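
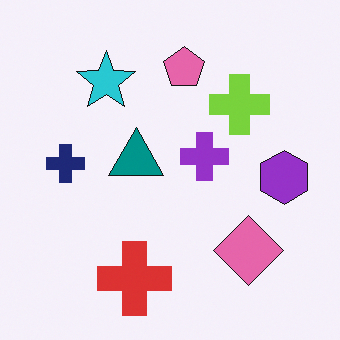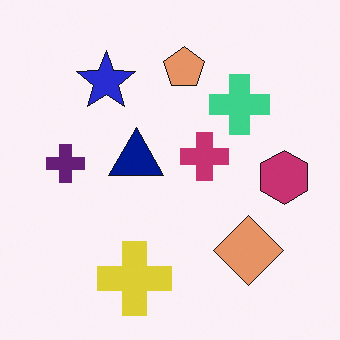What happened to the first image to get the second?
This is the original image hue-shifted slightly.

Every shape's color has rotated by the same amount around the hue wheel — a uniform hue shift.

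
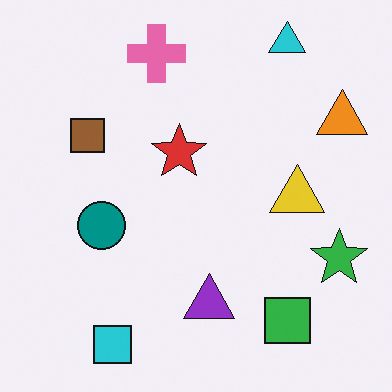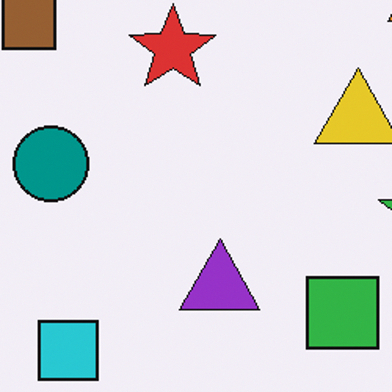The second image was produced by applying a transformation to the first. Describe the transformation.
The second image is the first cropped to a modestly smaller region and rescaled.

The visible shapes are larger and the field of view is narrower; shapes near the original edges may be partly or wholly outside the frame — a crop-and-rescale.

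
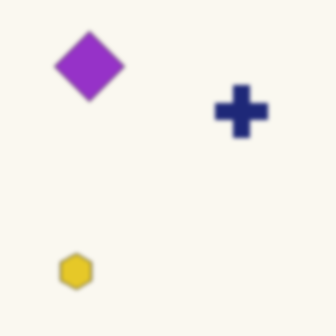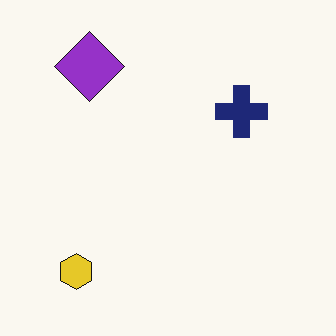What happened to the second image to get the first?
The first image is the second lightly blurred.

Shape edges and outlines are uniformly softened across the whole image.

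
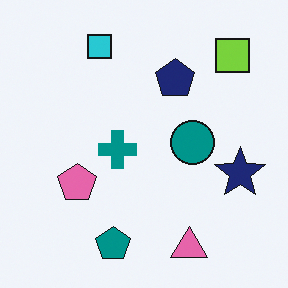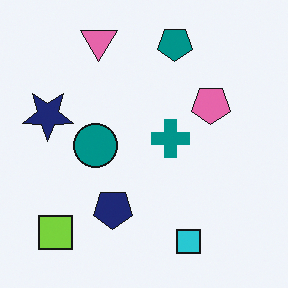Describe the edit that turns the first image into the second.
The transformation is: rotated 180°.

The lime square sits in the top-right of the first image and the bottom-left of the second — consistent with a whole-image 180° rotation.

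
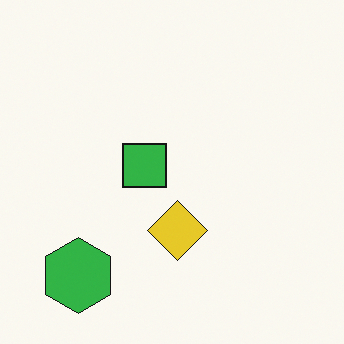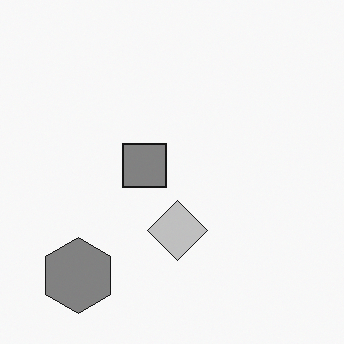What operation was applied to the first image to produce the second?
Converted to grayscale.

All color is removed — every shape is now a shade of grey.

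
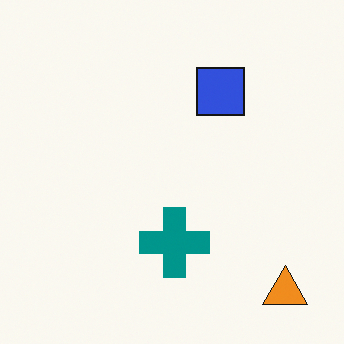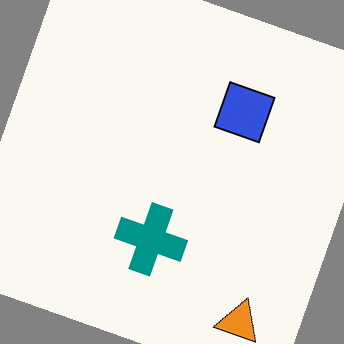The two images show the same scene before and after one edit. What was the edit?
Rotated clockwise by a clearly visible amount.

Every shape is tilted by the same angle and the image corners show triangular fill wedges — a whole-image rotation by a non-right angle.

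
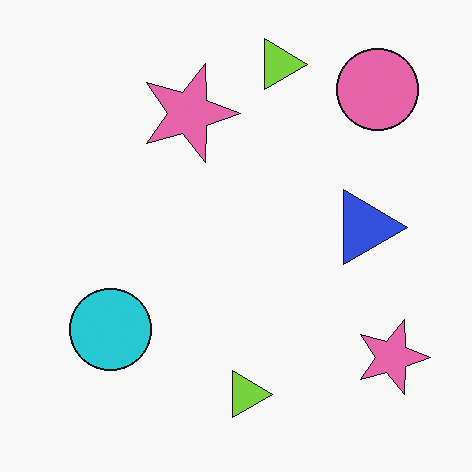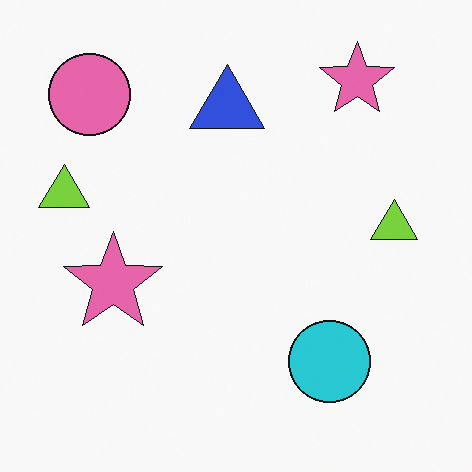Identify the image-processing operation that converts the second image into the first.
Rotated 90° clockwise.

The pink circle sits in the top-left of the second image and the top-right of the first — consistent with a whole-image 90° clockwise rotation.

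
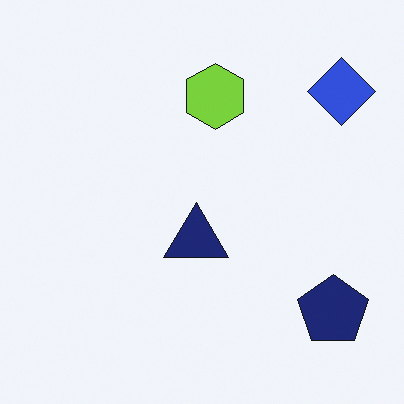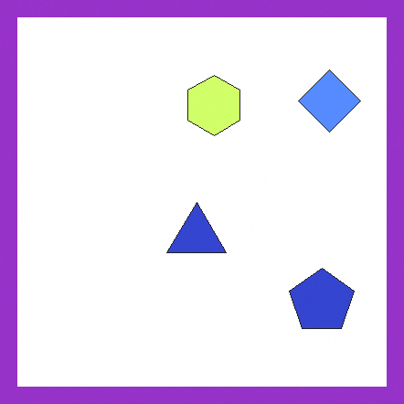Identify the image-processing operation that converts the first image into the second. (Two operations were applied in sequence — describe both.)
The second image is the first noticeably brightened, then framed with a purple border.

Every pixel — background and shapes alike — is uniformly brightened. A solid purple frame runs around the edge of the second image, with the content slightly shrunk inside it.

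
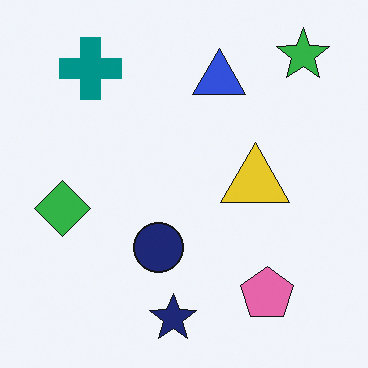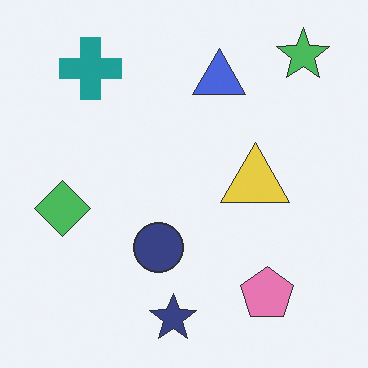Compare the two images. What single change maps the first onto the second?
Given slightly reduced contrast.

Tones are pushed toward mid-grey across the whole image — a global contrast change.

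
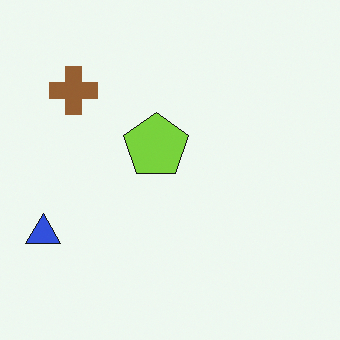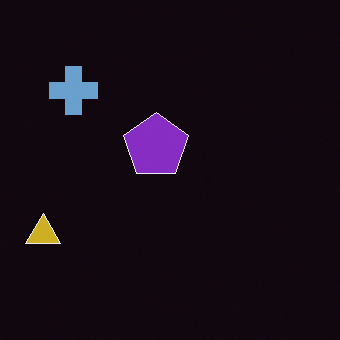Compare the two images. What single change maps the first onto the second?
Color-inverted (negative).

The light background has become dark and every shape's color is its complement — a photographic negative.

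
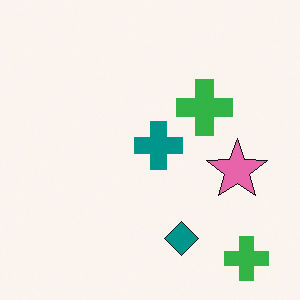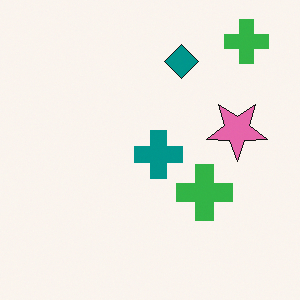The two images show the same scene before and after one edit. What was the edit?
The image was flipped vertically (top ↔ bottom).

The teal diamond is in the bottom of the first image and the top of the second — shapes on opposite sides of the horizontal midline have swapped in a mirror flip.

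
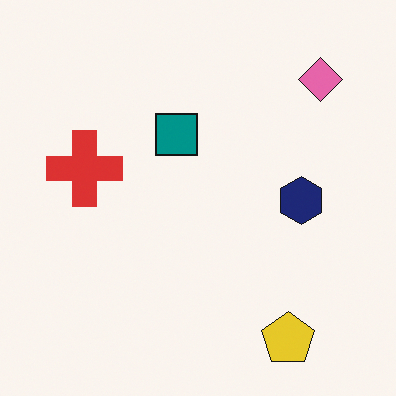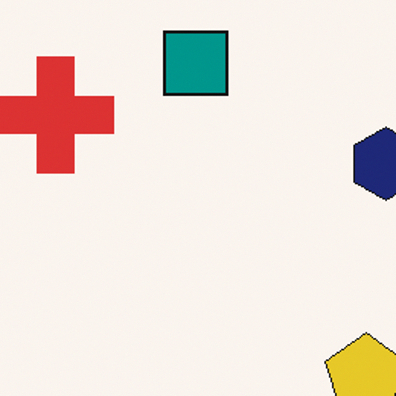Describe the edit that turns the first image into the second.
Cropped slightly and scaled back up.

The visible shapes are larger and the field of view is narrower; shapes near the original edges may be partly or wholly outside the frame — a crop-and-rescale.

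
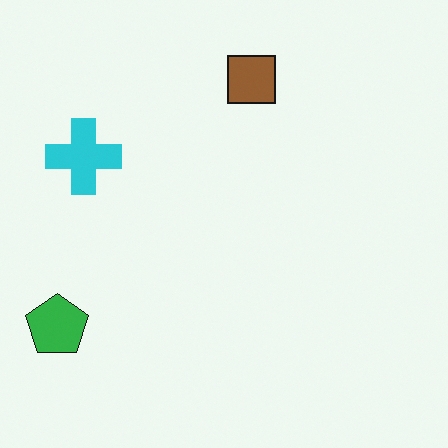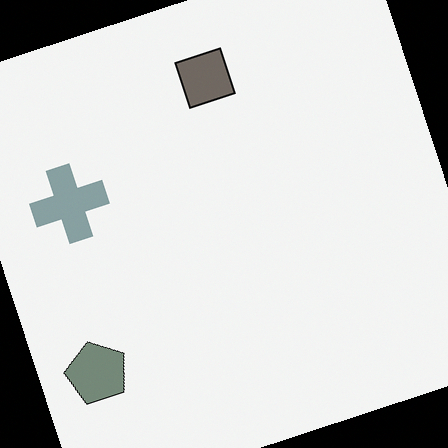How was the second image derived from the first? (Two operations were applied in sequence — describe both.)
Rotated counter-clockwise by a clearly visible amount, then made much more muted (saturation change).

Every shape is tilted by the same angle and the image corners show triangular fill wedges — a whole-image rotation by a non-right angle. All colors are more muted and greyish — a global saturation change.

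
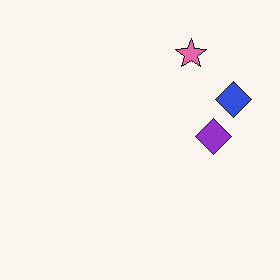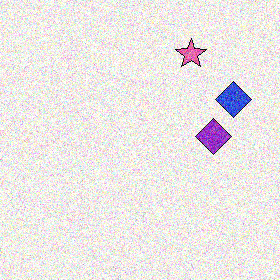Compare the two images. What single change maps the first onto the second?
The second image is the first degraded with a thick layer of grain.

Random speckle covers the whole image, including the flat background.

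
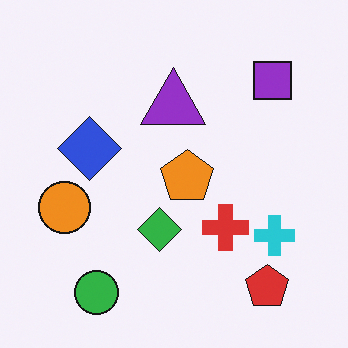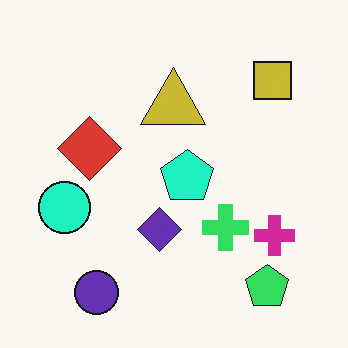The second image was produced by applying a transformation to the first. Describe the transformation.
Hue-shifted through roughly a third of the color wheel.

Every shape's color has rotated by the same amount around the hue wheel — a uniform hue shift.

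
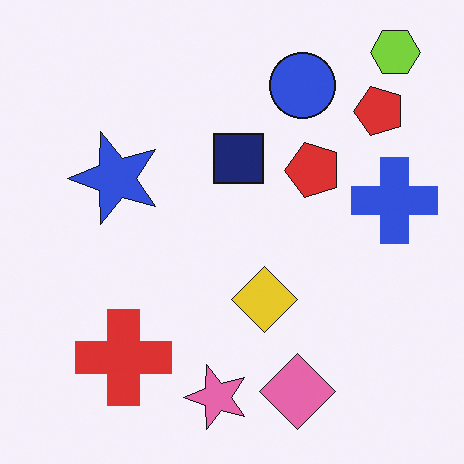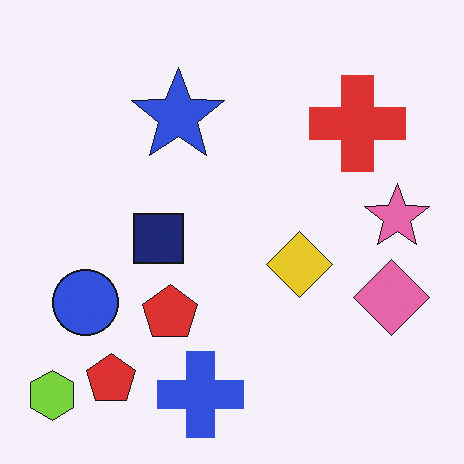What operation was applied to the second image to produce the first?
The image was transposed (reflected across the top-left ↔ bottom-right diagonal).

Shapes have swapped their row and column positions — what was in the top-right is now in the bottom-left — a diagonal reflection.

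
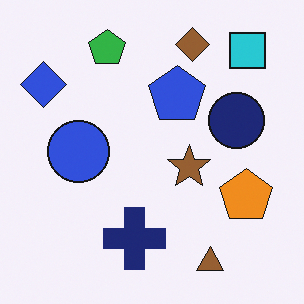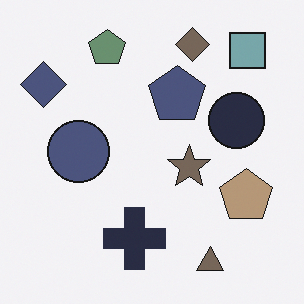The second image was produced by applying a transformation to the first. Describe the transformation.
The transformation is: heavily desaturated.

All colors are more muted and greyish — a global saturation change.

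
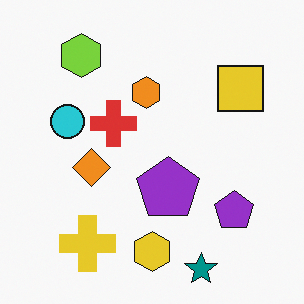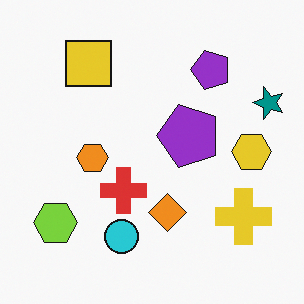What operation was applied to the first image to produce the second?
The image was rotated 90° counter-clockwise.

The teal star sits in the bottom of the first image and the right of the second — consistent with a whole-image 90° counter-clockwise rotation.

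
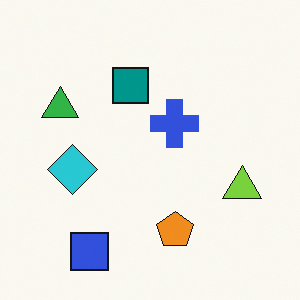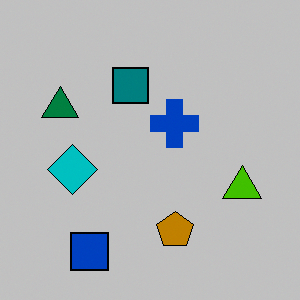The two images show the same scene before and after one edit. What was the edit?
The second image is the first aggressively posterized.

Each flat color has snapped to a coarser quantized level — most visibly, the near-white background has dropped to a flat grey.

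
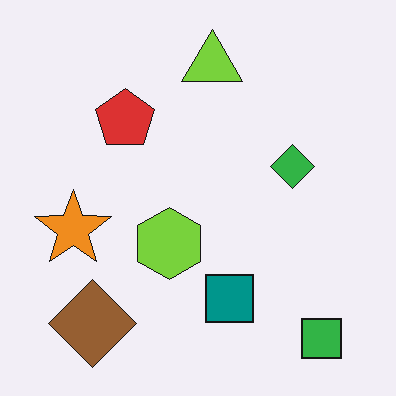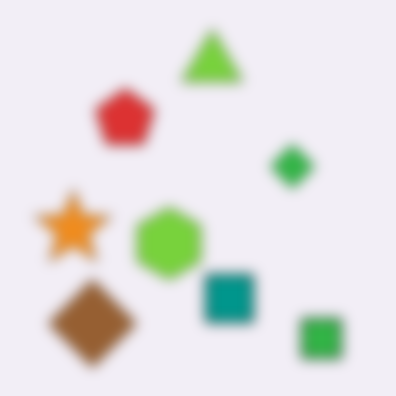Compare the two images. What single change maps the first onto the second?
It was heavily blurred.

Shape edges and outlines are uniformly softened across the whole image.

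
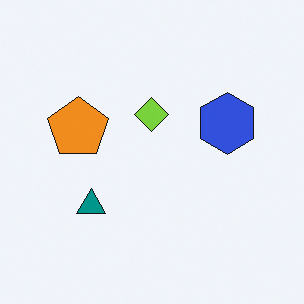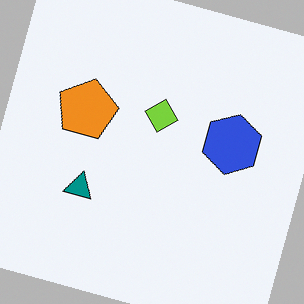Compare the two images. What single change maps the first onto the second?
The second image is the first rotated clockwise by a moderate amount.

Every shape is tilted by the same angle and the image corners show triangular fill wedges — a whole-image rotation by a non-right angle.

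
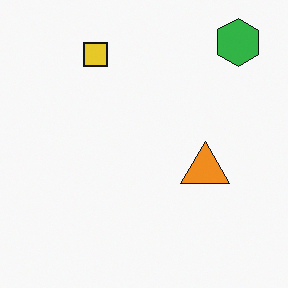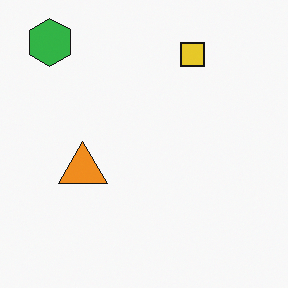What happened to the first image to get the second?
The image was flipped horizontally (left ↔ right).

The green hexagon is in the top-right of the first image and the top-left of the second — shapes on opposite sides of the vertical midline have swapped in a mirror flip.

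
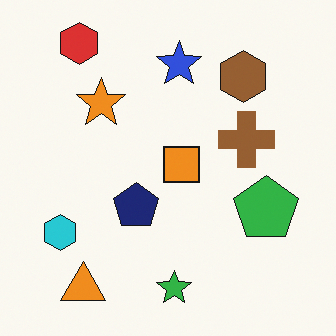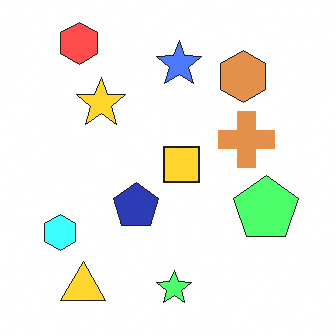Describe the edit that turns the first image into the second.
The transformation is: substantially brightened.

Every pixel — background and shapes alike — is uniformly brightened.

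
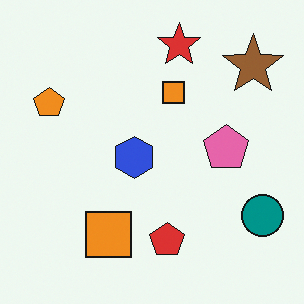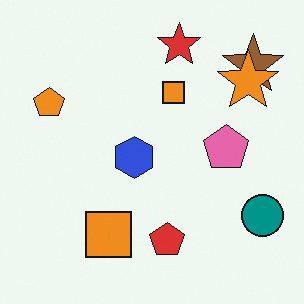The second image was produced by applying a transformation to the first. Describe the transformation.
This is the original image overlaid with an additional orange star.

An orange star appears in the second image that is absent from the first.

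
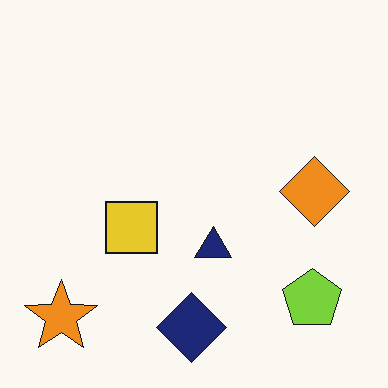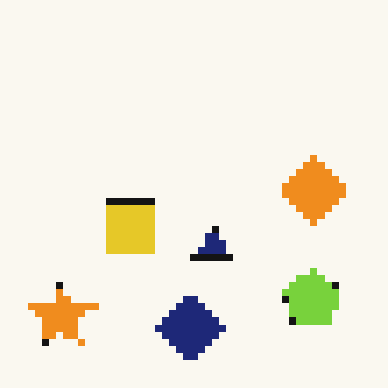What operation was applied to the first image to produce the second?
The transformation is: moderately pixelated.

Shapes are reduced to large square blocks; fine edges and outlines are lost — a downscale-then-upscale (mosaic) effect.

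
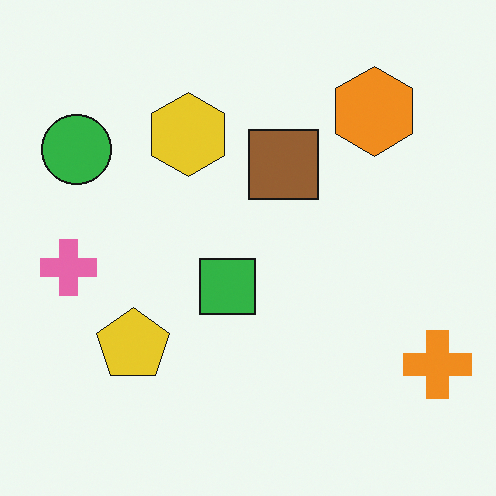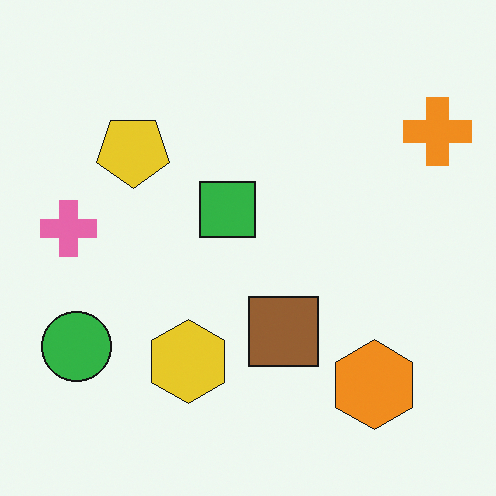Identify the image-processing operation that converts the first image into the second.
It was flipped vertically (top ↔ bottom).

The orange hexagon is in the top-right of the first image and the bottom-right of the second — shapes on opposite sides of the horizontal midline have swapped in a mirror flip.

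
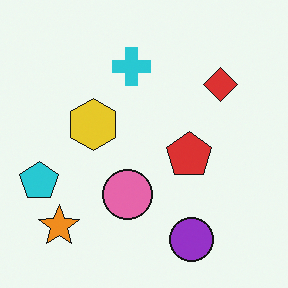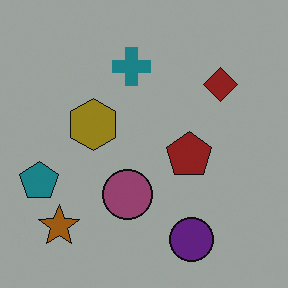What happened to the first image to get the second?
The transformation is: noticeably darkened.

Every pixel — background and shapes alike — is uniformly darkened.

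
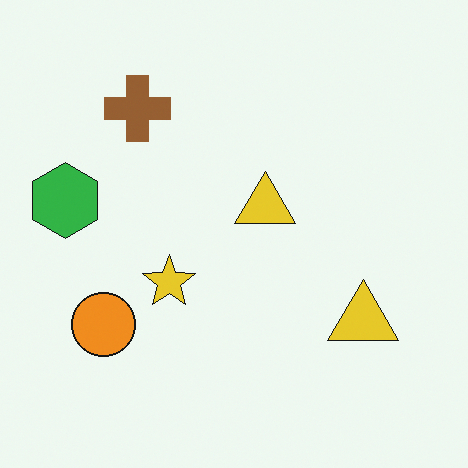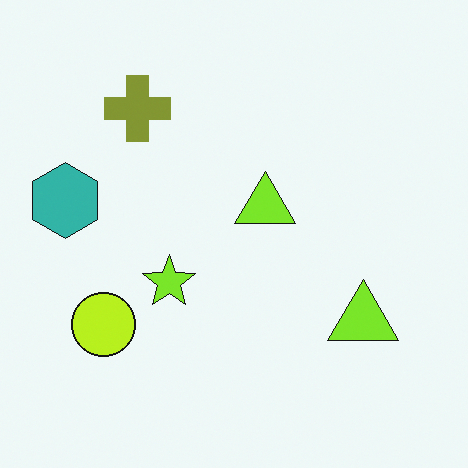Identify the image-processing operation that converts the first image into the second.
The transformation is: hue-shifted by a small amount.

Every shape's color has rotated by the same amount around the hue wheel — a uniform hue shift.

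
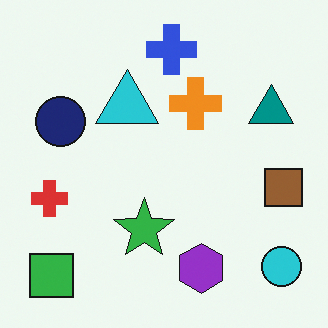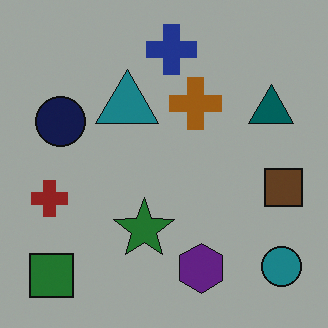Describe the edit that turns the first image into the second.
Substantially darkened.

Every pixel — background and shapes alike — is uniformly darkened.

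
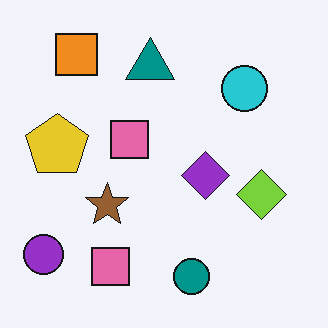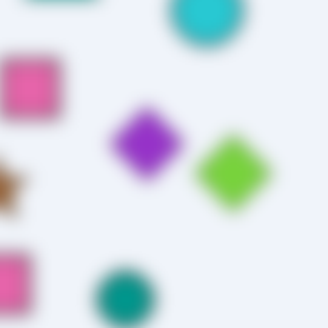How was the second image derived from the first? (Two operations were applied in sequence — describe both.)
Heavily blurred, then cropped slightly and scaled back up.

Shape edges and outlines are uniformly softened across the whole image. The visible shapes are larger and the field of view is narrower; shapes near the original edges may be partly or wholly outside the frame — a crop-and-rescale.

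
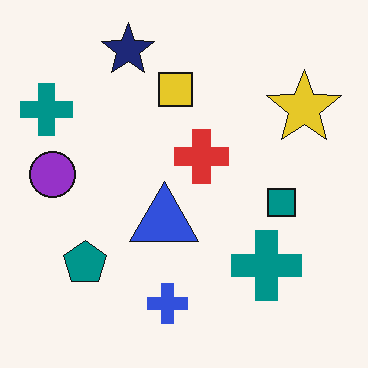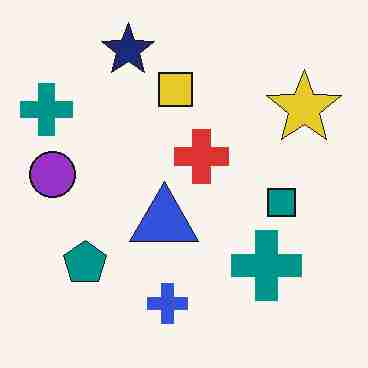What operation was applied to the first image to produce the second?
It was degraded with heavy JPEG compression.

Blocky 8×8 compression artifacts appear around shape edges and the flat background shows ringing — characteristic JPEG degradation.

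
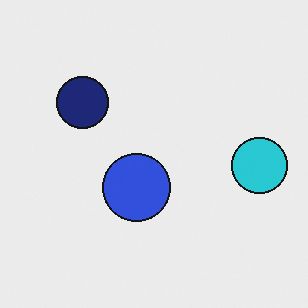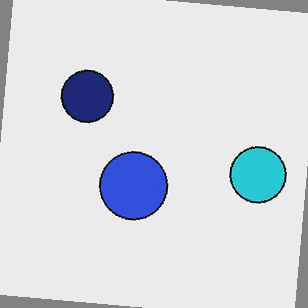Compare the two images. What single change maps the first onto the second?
Rotated clockwise by a small amount.

Every shape is tilted by the same angle and the image corners show triangular fill wedges — a whole-image rotation by a non-right angle.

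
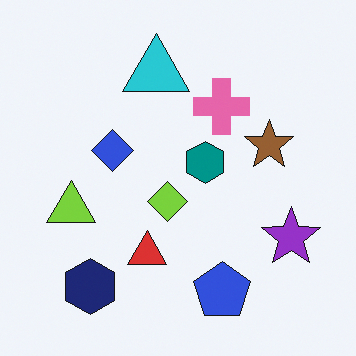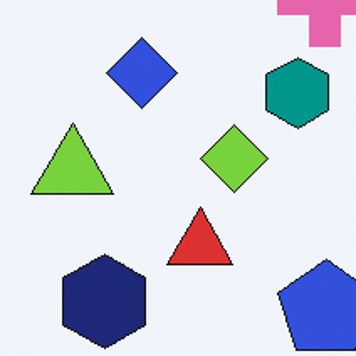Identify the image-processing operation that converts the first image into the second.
The second image is the first cropped tightly and scaled back up.

The visible shapes are larger and the field of view is narrower; shapes near the original edges may be partly or wholly outside the frame — a crop-and-rescale.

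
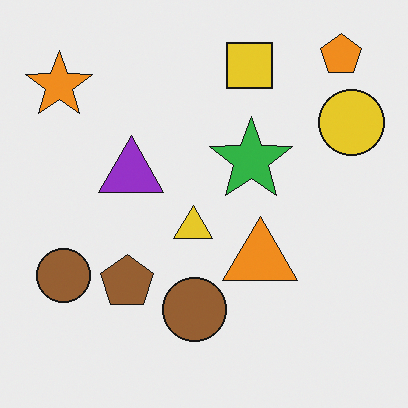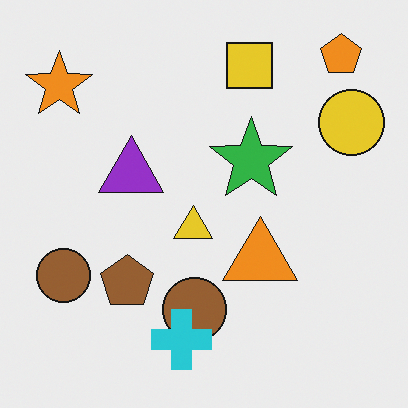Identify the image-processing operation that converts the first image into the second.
The image was overlaid with an additional cyan cross.

A cyan cross appears in the second image that is absent from the first.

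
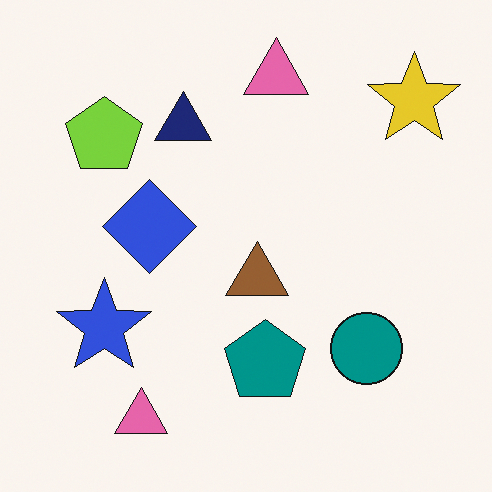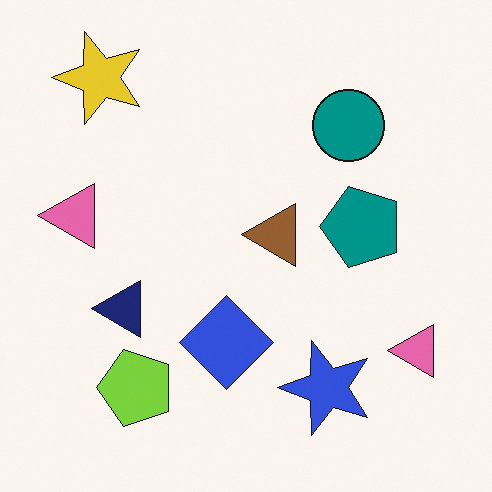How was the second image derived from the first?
It was rotated 90° counter-clockwise.

The yellow star sits in the top-right of the first image and the top-left of the second — consistent with a whole-image 90° counter-clockwise rotation.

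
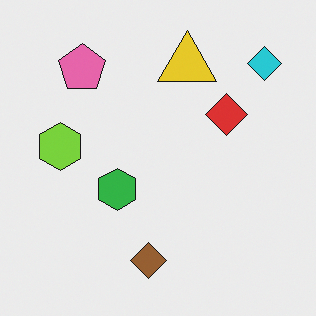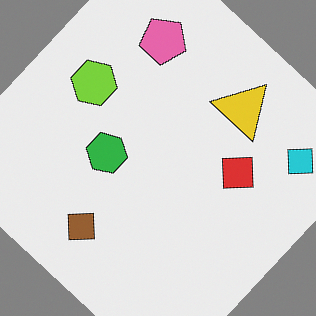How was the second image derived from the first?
This is the original image rotated clockwise by a large amount — several tens of degrees.

Every shape is tilted by the same angle and the image corners show triangular fill wedges — a whole-image rotation by a non-right angle.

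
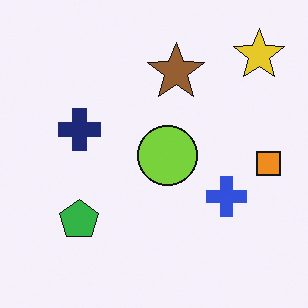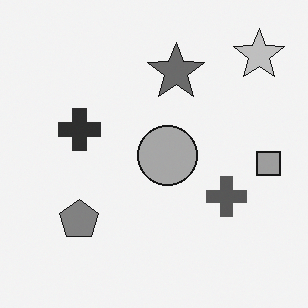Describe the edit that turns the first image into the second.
The second image is the first converted to grayscale.

All color is removed — every shape is now a shade of grey.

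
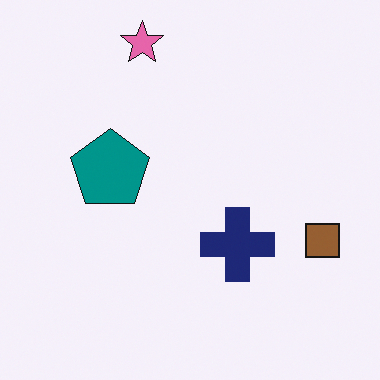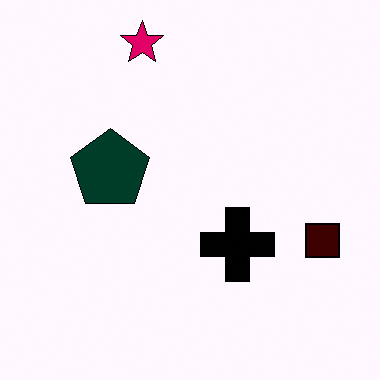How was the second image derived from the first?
The image was given much higher contrast.

Tones are pushed away from mid-grey across the whole image — a global contrast change.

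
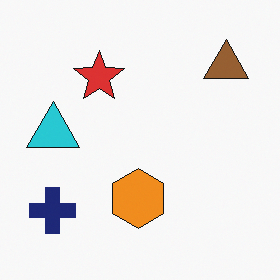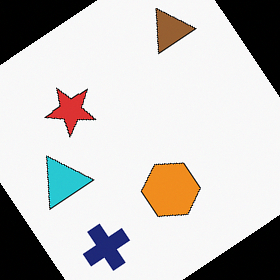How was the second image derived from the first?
Rotated counter-clockwise by a large amount — several tens of degrees.

Every shape is tilted by the same angle and the image corners show triangular fill wedges — a whole-image rotation by a non-right angle.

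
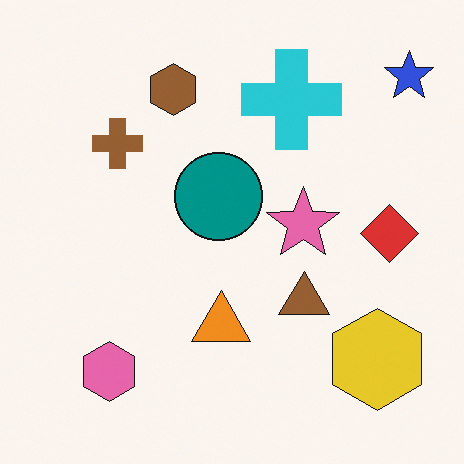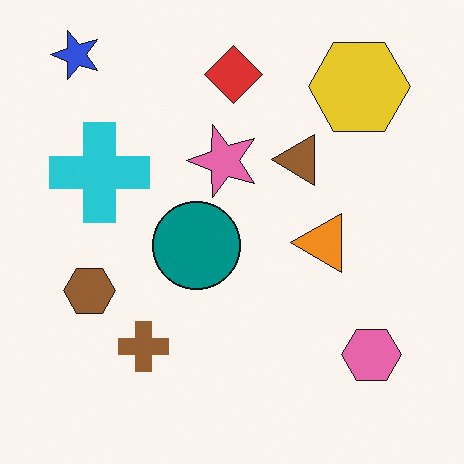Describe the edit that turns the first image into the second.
The image was rotated 90° counter-clockwise.

The blue star sits in the top-right of the first image and the top-left of the second — consistent with a whole-image 90° counter-clockwise rotation.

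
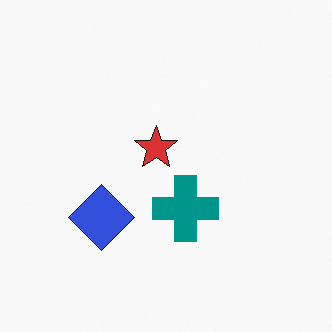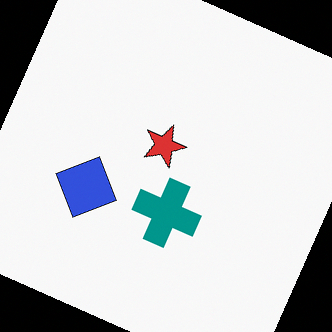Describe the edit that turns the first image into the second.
The image was rotated clockwise by a clearly visible amount.

Every shape is tilted by the same angle and the image corners show triangular fill wedges — a whole-image rotation by a non-right angle.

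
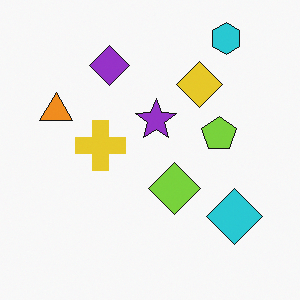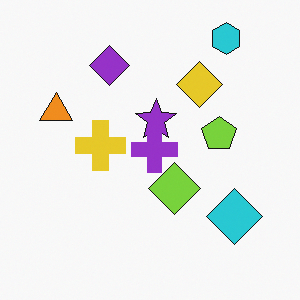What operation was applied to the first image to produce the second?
Overlaid with an additional purple cross.

A purple cross appears in the second image that is absent from the first.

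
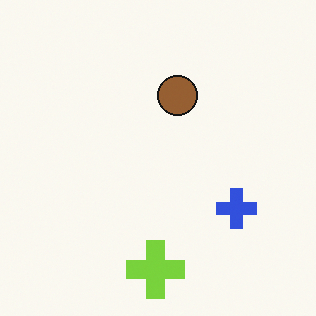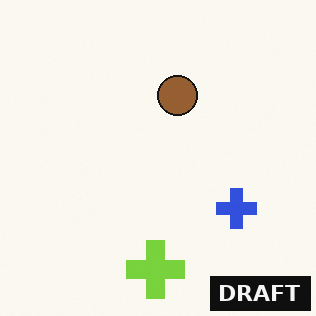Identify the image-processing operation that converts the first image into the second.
The image was watermarked with the text "DRAFT" in the lower-right corner.

A dark label reading "DRAFT" appears in the lower-right corner.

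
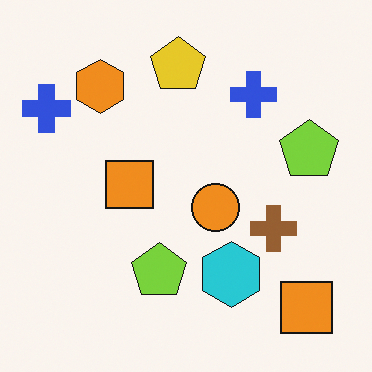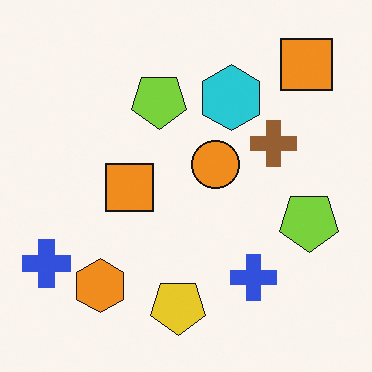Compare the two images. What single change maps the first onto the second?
The image was flipped vertically (top ↔ bottom).

The yellow pentagon is in the top of the first image and the bottom of the second — shapes on opposite sides of the horizontal midline have swapped in a mirror flip.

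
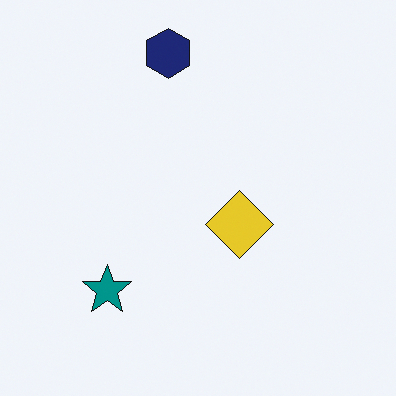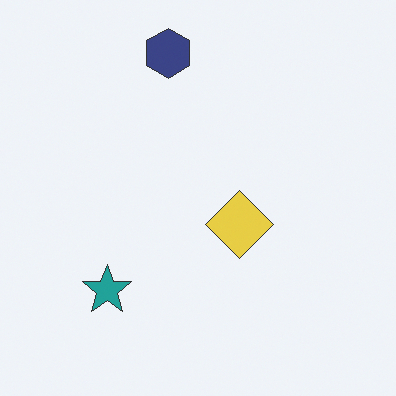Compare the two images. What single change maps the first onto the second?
It was given slightly reduced contrast.

Tones are pushed toward mid-grey across the whole image — a global contrast change.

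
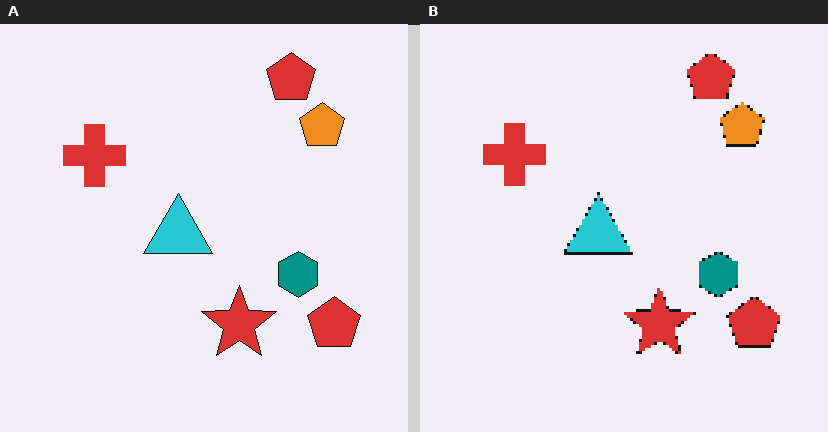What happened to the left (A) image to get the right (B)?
The transformation is: mildly pixelated.

Shapes are reduced to large square blocks; fine edges and outlines are lost — a downscale-then-upscale (mosaic) effect.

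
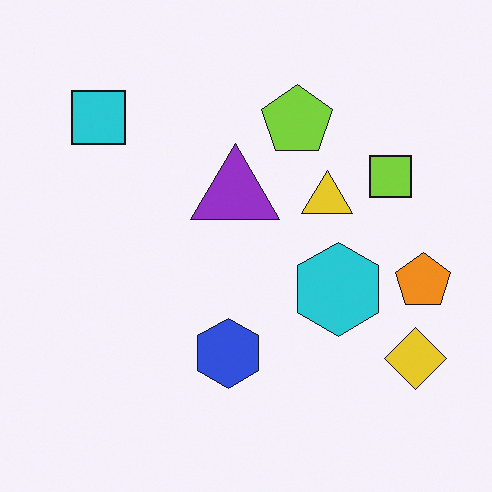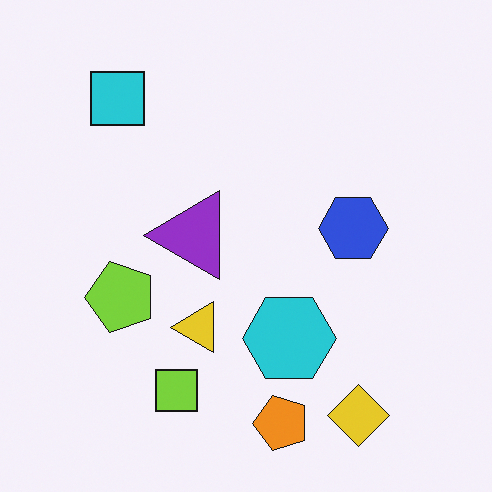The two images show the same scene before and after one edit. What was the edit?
The image was transposed (reflected across the top-left ↔ bottom-right diagonal).

Shapes have swapped their row and column positions — what was in the top-right is now in the bottom-left — a diagonal reflection.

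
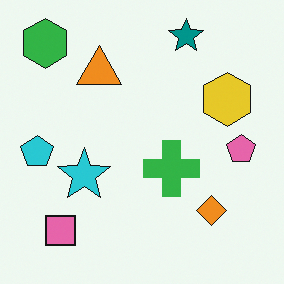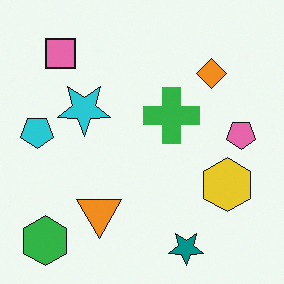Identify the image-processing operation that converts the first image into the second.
This is the original image flipped vertically (top ↔ bottom).

The teal star is in the top of the first image and the bottom of the second — shapes on opposite sides of the horizontal midline have swapped in a mirror flip.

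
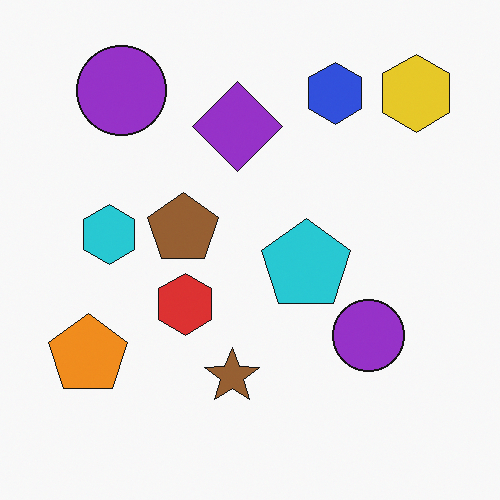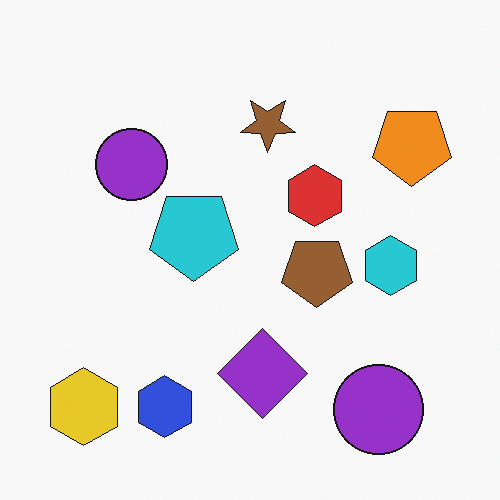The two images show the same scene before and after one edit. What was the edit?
The transformation is: rotated 180°.

The yellow hexagon sits in the top-right of the first image and the bottom-left of the second — consistent with a whole-image 180° rotation.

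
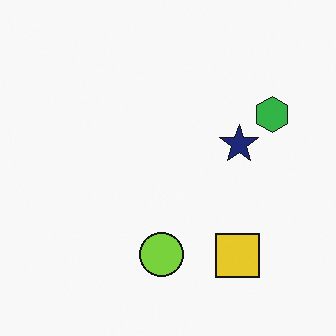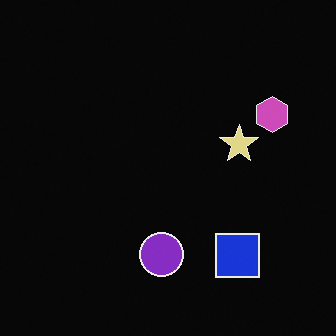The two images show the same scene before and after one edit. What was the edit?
The image was color-inverted (negative).

The light background has become dark and every shape's color is its complement — a photographic negative.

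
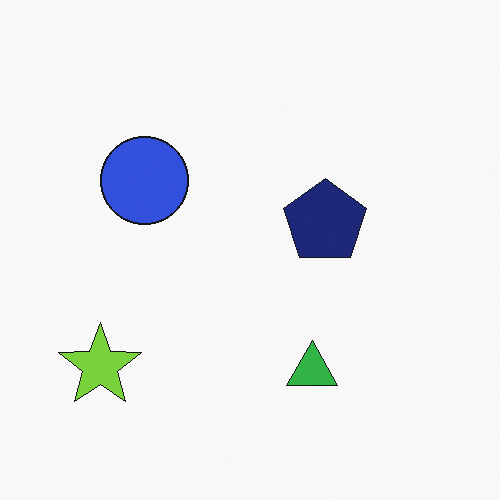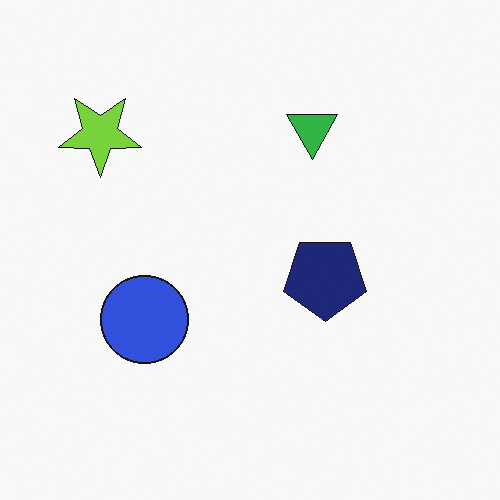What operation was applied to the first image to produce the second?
This is the original image flipped vertically (top ↔ bottom).

The green triangle is in the bottom of the first image and the top of the second — shapes on opposite sides of the horizontal midline have swapped in a mirror flip.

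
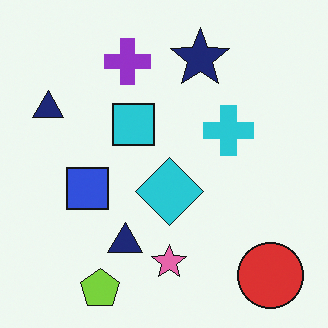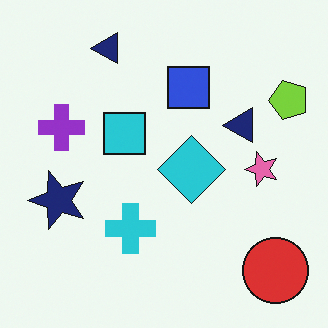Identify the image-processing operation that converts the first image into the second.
Transposed (reflected across the top-left ↔ bottom-right diagonal).

Shapes have swapped their row and column positions — what was in the top-right is now in the bottom-left — a diagonal reflection.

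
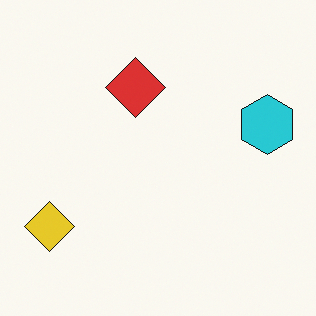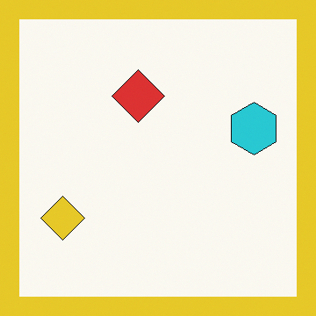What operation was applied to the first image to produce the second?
This is the original image framed with a yellow border.

A solid yellow frame runs around the edge of the second image, with the content slightly shrunk inside it.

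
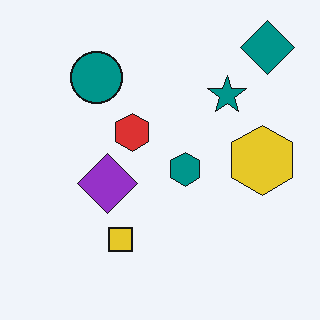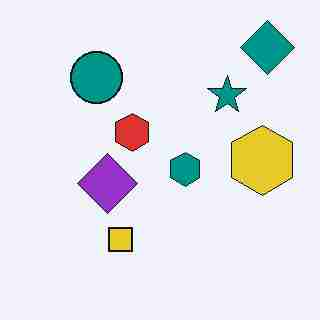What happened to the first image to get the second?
Heavily JPEG-compressed with obvious blocking artifacts.

Blocky 8×8 compression artifacts appear around shape edges and the flat background shows ringing — characteristic JPEG degradation.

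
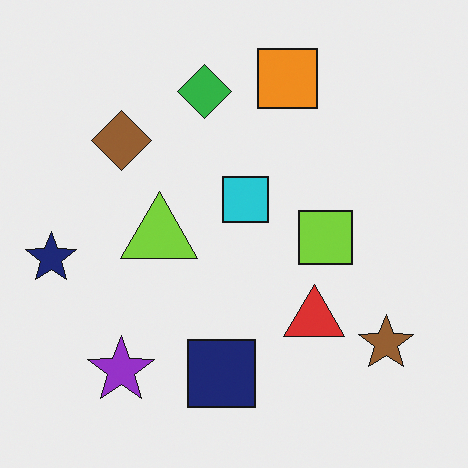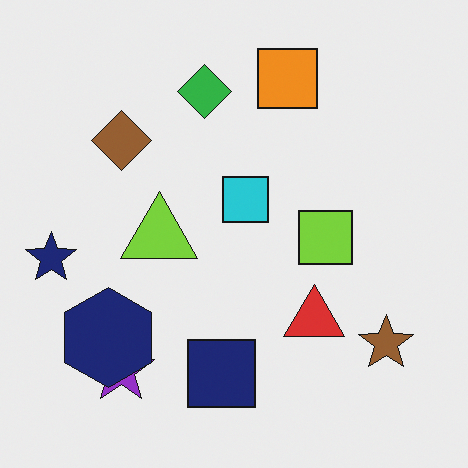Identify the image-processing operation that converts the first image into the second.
The transformation is: overlaid with an additional navy hexagon.

A navy hexagon appears in the second image that is absent from the first.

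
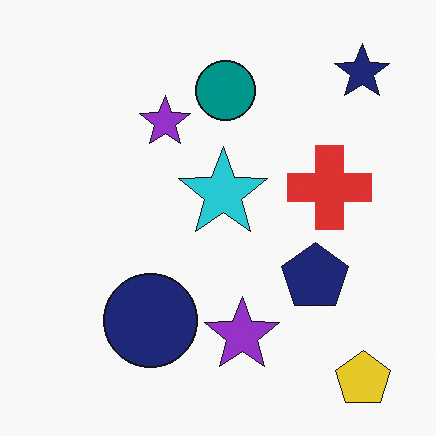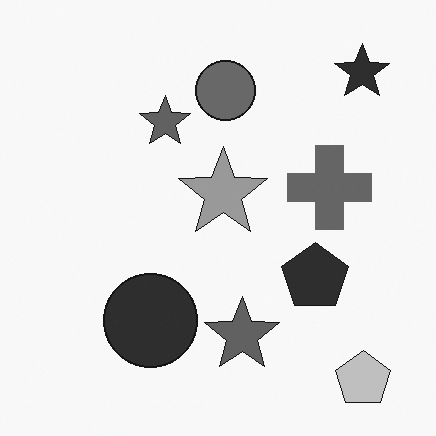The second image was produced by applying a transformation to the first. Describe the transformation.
Converted to grayscale.

All color is removed — every shape is now a shade of grey.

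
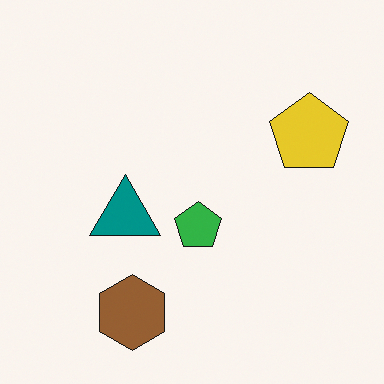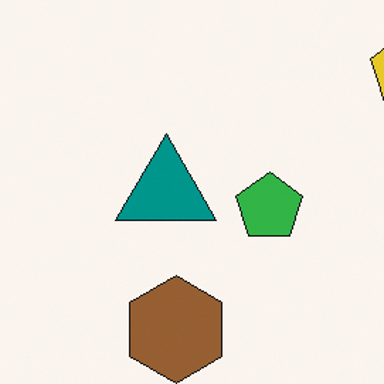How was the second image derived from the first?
This is the original image cropped slightly and scaled back up.

The visible shapes are larger and the field of view is narrower; shapes near the original edges may be partly or wholly outside the frame — a crop-and-rescale.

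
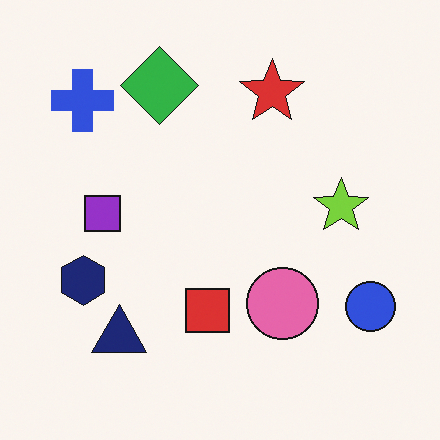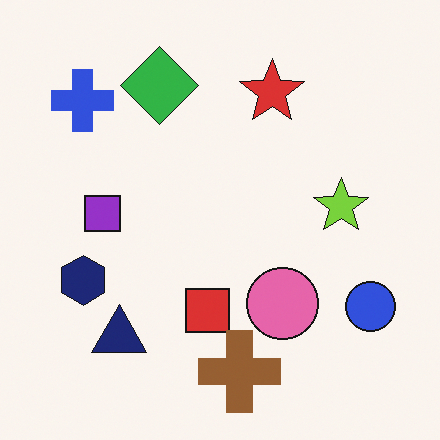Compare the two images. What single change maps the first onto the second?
The image was overlaid with an additional brown cross.

A brown cross appears in the second image that is absent from the first.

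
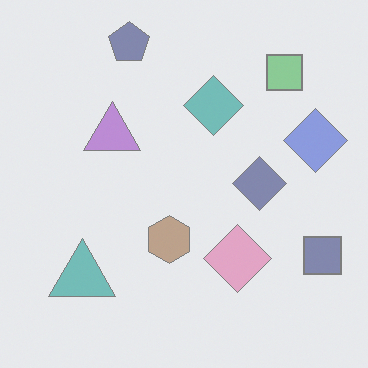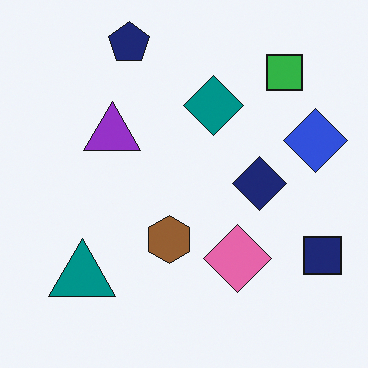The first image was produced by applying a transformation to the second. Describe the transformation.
Washed out (contrast reduced).

Tones are pushed toward mid-grey across the whole image — a global contrast change.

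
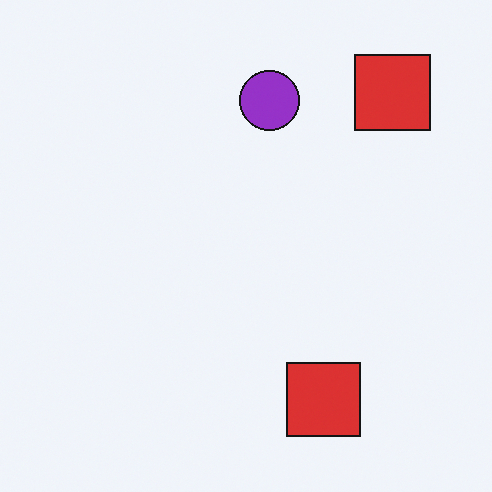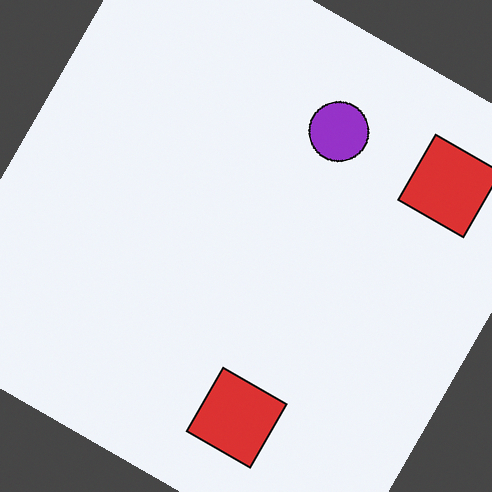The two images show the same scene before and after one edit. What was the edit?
The image was rotated clockwise by a clearly visible amount.

Every shape is tilted by the same angle and the image corners show triangular fill wedges — a whole-image rotation by a non-right angle.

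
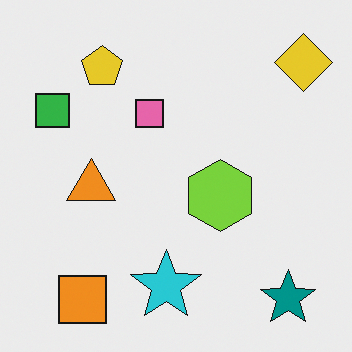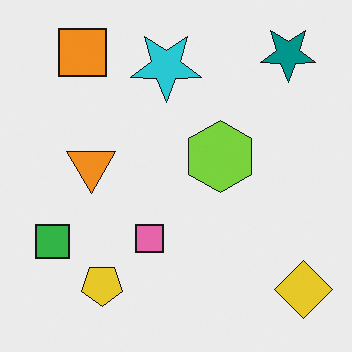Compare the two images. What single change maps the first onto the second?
The second image is the first flipped vertically (top ↔ bottom).

The orange square is in the bottom-left of the first image and the top-left of the second — shapes on opposite sides of the horizontal midline have swapped in a mirror flip.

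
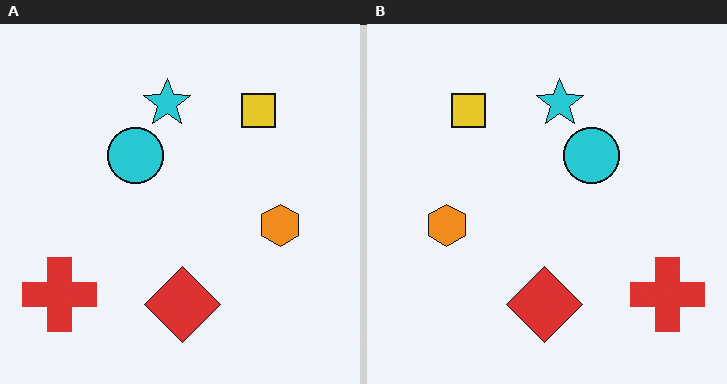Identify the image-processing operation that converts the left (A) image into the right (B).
This is the original image flipped horizontally (left ↔ right).

The red cross is in the bottom-left of the left (A) image and the bottom-right of the right (B) — shapes on opposite sides of the vertical midline have swapped in a mirror flip.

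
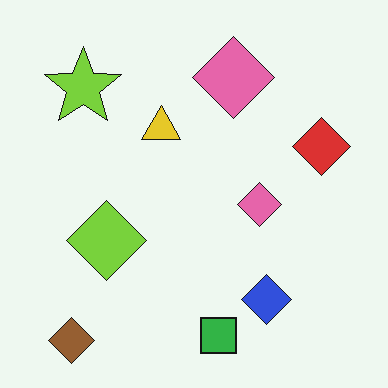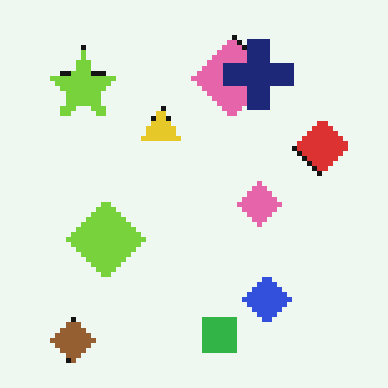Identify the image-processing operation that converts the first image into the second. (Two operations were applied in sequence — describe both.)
Mildly pixelated, then overlaid with an additional navy cross.

Shapes are reduced to large square blocks; fine edges and outlines are lost — a downscale-then-upscale (mosaic) effect. A navy cross appears in the second image that is absent from the first.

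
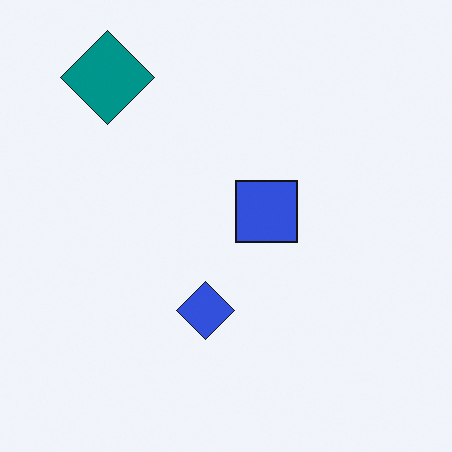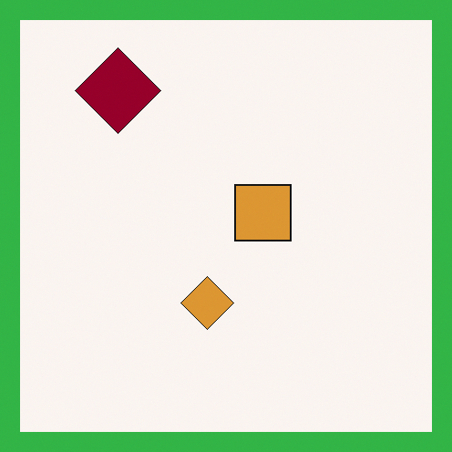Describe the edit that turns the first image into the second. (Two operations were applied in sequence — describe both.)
Hue-shifted by a large amount, then framed with a green border.

Every shape's color has rotated by the same amount around the hue wheel — a uniform hue shift. A solid green frame runs around the edge of the second image, with the content slightly shrunk inside it.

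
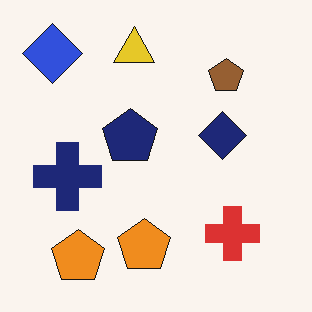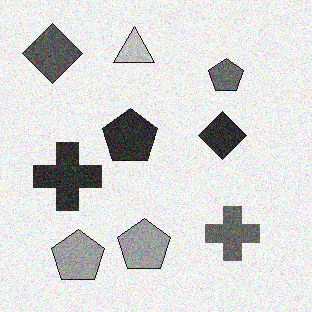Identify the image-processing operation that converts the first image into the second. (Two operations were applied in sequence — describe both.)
The second image is the first converted to grayscale, then degraded with visible gaussian noise.

All color is removed — every shape is now a shade of grey. Random speckle covers the whole image, including the flat background.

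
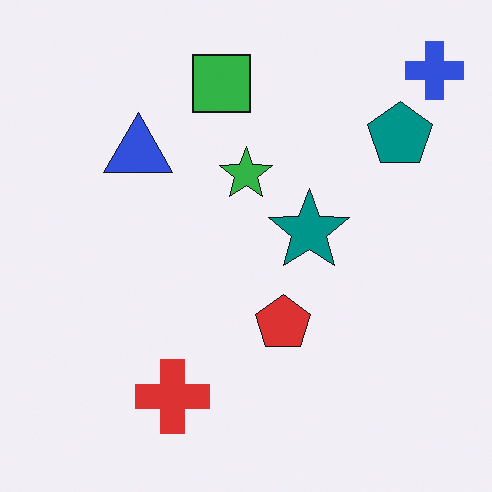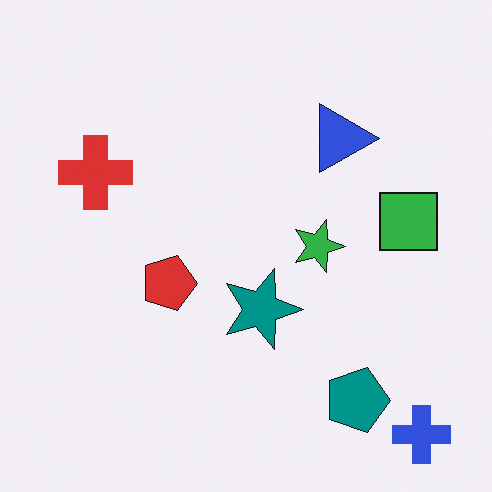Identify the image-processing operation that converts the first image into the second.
Rotated 90° clockwise.

The blue cross sits in the top-right of the first image and the bottom-right of the second — consistent with a whole-image 90° clockwise rotation.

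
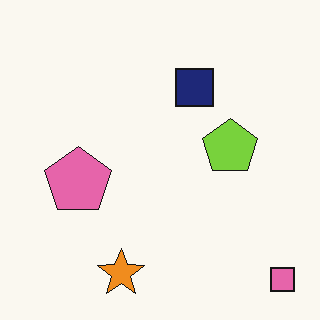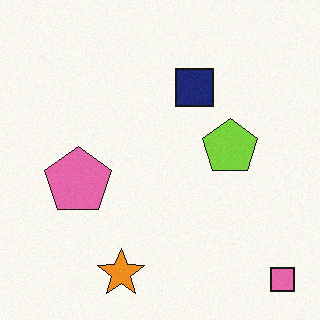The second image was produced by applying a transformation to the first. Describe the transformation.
The transformation is: degraded with a light layer of grain.

Random speckle covers the whole image, including the flat background.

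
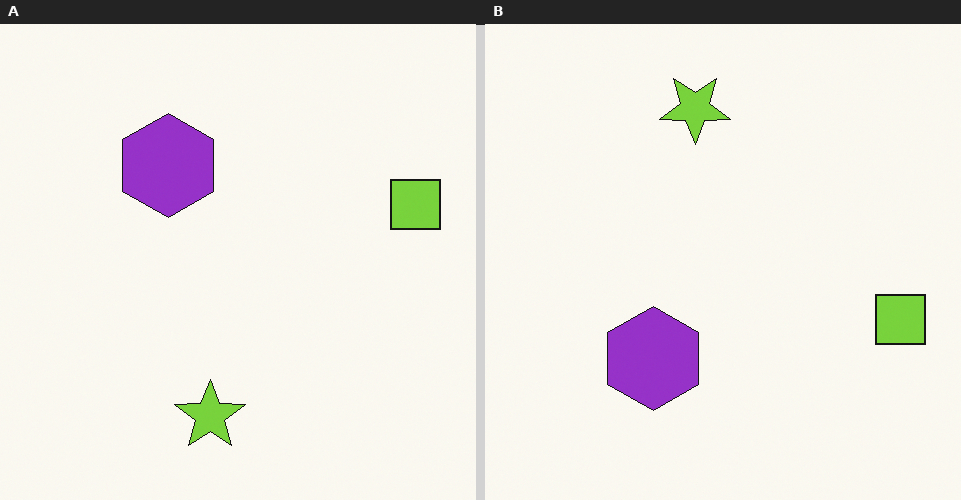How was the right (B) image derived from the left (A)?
Flipped vertically (top ↔ bottom).

The lime star is in the bottom of the left (A) image and the top of the right (B) — shapes on opposite sides of the horizontal midline have swapped in a mirror flip.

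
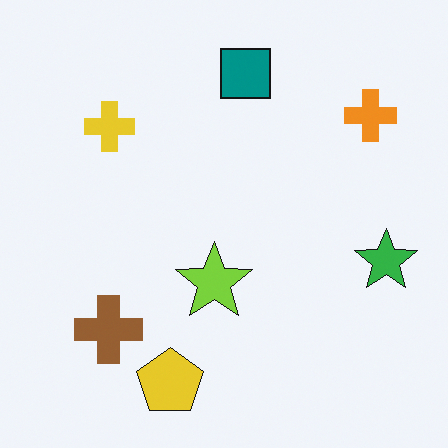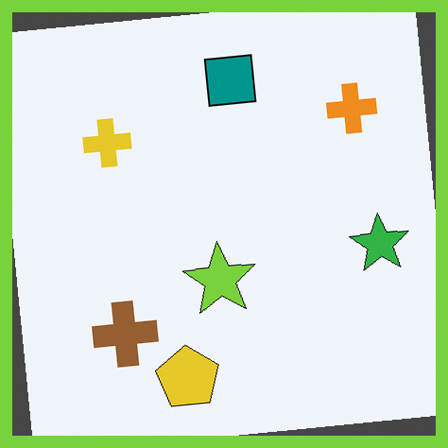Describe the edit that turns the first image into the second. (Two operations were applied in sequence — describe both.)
It was rotated counter-clockwise by a slight angle, then framed with a lime border.

Every shape is tilted by the same angle and the image corners show triangular fill wedges — a whole-image rotation by a non-right angle. A solid lime frame runs around the edge of the second image, with the content slightly shrunk inside it.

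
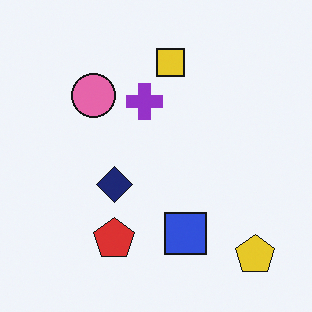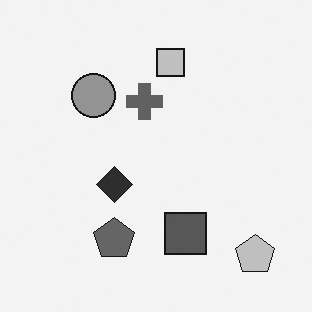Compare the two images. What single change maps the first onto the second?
Converted to grayscale.

All color is removed — every shape is now a shade of grey.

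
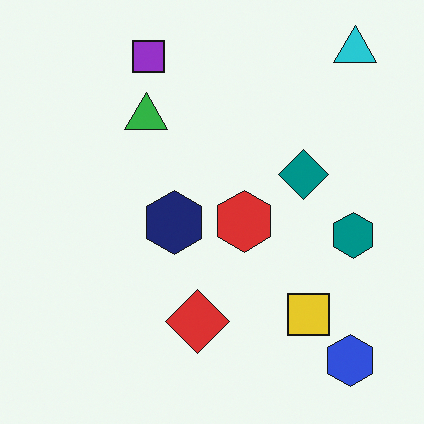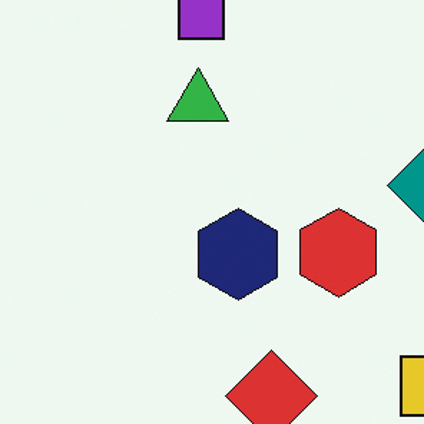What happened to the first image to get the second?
Cropped slightly and scaled back up.

The visible shapes are larger and the field of view is narrower; shapes near the original edges may be partly or wholly outside the frame — a crop-and-rescale.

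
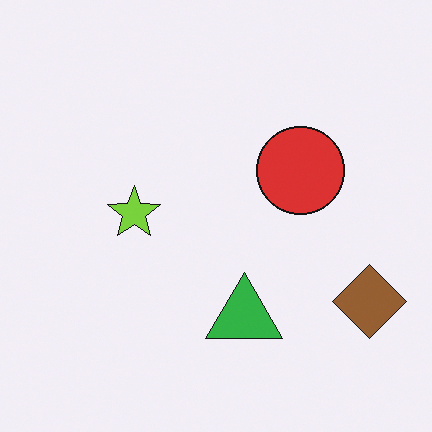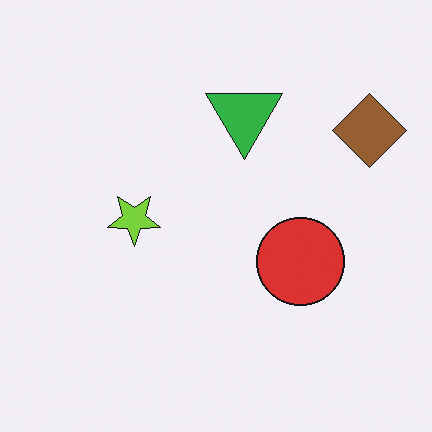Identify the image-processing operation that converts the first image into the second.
The image was flipped vertically (top ↔ bottom).

The green triangle is in the bottom of the first image and the top of the second — shapes on opposite sides of the horizontal midline have swapped in a mirror flip.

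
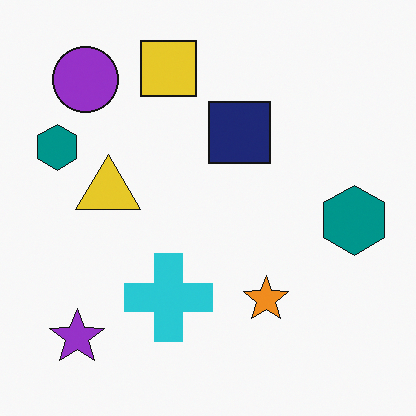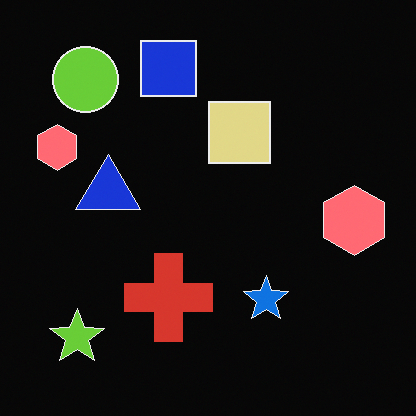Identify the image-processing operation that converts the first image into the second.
Color-inverted (negative).

The light background has become dark and every shape's color is its complement — a photographic negative.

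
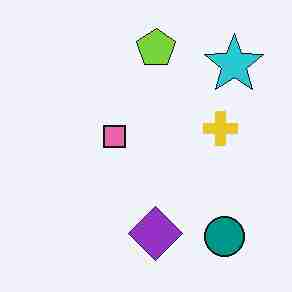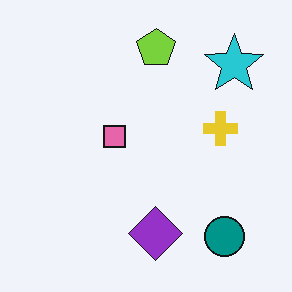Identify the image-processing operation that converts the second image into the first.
It was degraded with heavy JPEG compression.

Blocky 8×8 compression artifacts appear around shape edges and the flat background shows ringing — characteristic JPEG degradation.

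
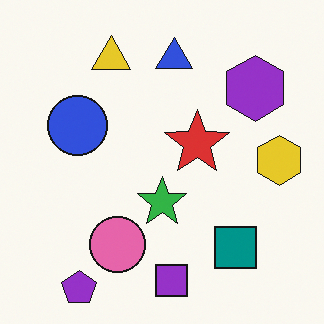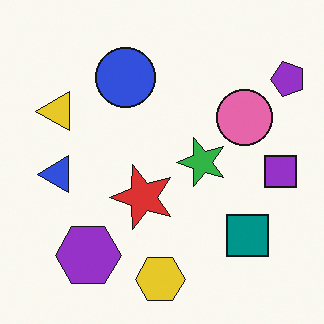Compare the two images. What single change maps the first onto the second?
The transformation is: transposed (reflected across the top-left ↔ bottom-right diagonal).

Shapes have swapped their row and column positions — what was in the top-right is now in the bottom-left — a diagonal reflection.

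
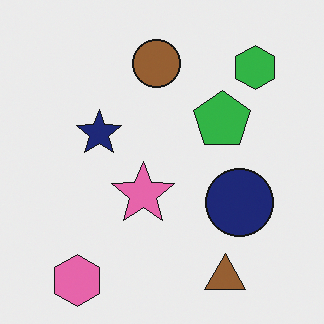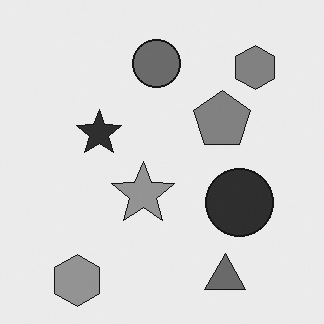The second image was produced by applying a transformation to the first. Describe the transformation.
It was converted to grayscale.

All color is removed — every shape is now a shade of grey.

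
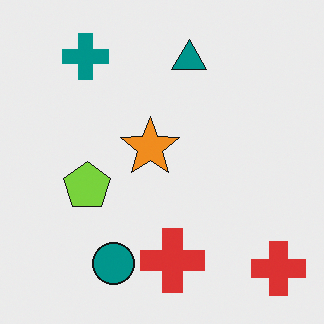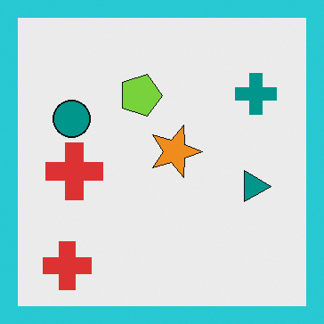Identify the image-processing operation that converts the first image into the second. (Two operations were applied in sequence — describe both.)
This is the original image rotated 90° clockwise, then framed with a cyan border.

The teal cross sits in the top-left of the first image and the top-right of the second — consistent with a whole-image 90° clockwise rotation. A solid cyan frame runs around the edge of the second image, with the content slightly shrunk inside it.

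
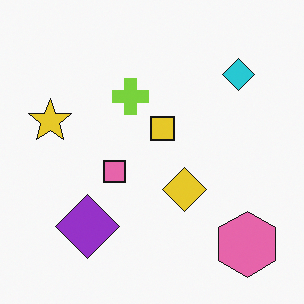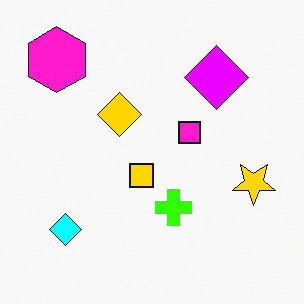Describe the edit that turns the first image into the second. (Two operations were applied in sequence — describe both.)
Heavily oversaturated, then rotated 180°.

All colors are more vivid — a global saturation change. The pink hexagon sits in the bottom-right of the first image and the top-left of the second — consistent with a whole-image 180° rotation.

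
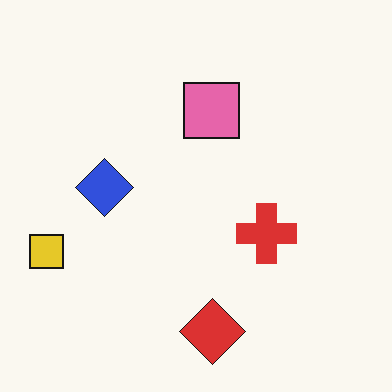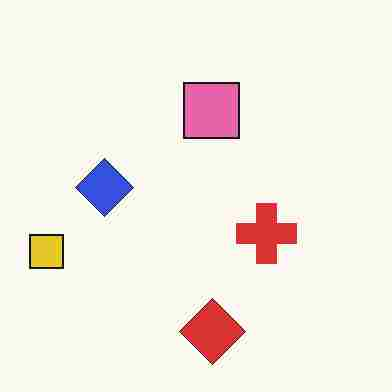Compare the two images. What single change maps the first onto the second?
The second image is the first heavily JPEG-compressed with obvious blocking artifacts.

Blocky 8×8 compression artifacts appear around shape edges and the flat background shows ringing — characteristic JPEG degradation.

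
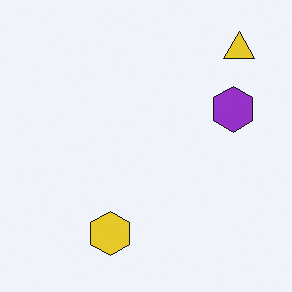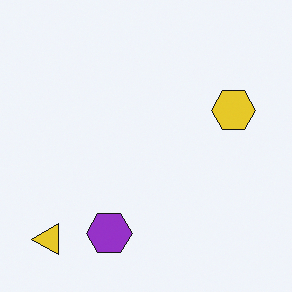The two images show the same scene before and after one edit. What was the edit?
The second image is the first transposed (reflected across the top-left ↔ bottom-right diagonal).

Shapes have swapped their row and column positions — what was in the top-right is now in the bottom-left — a diagonal reflection.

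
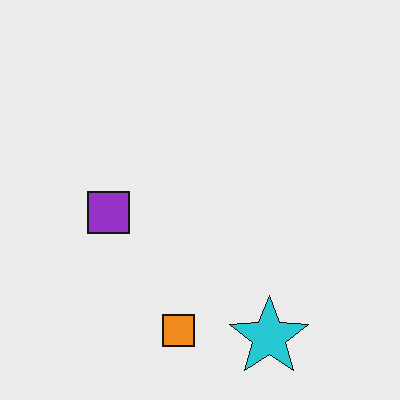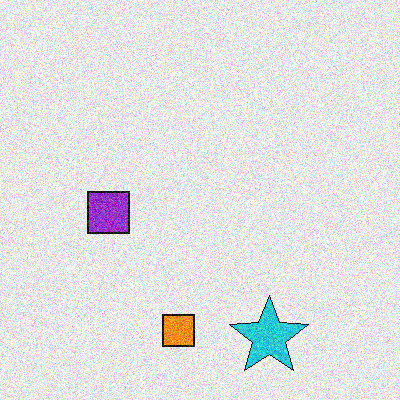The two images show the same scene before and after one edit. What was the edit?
Degraded with moderate additive noise.

Random speckle covers the whole image, including the flat background.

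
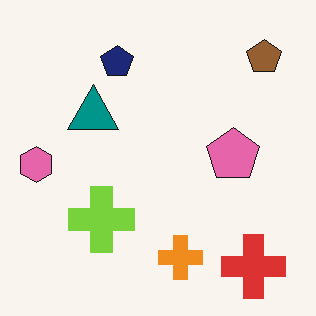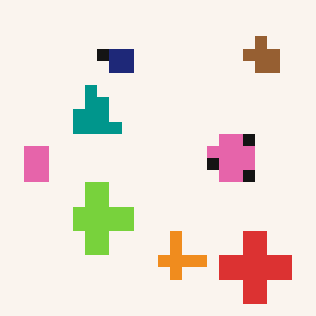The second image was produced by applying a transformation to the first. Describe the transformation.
Heavily pixelated into large blocks.

Shapes are reduced to large square blocks; fine edges and outlines are lost — a downscale-then-upscale (mosaic) effect.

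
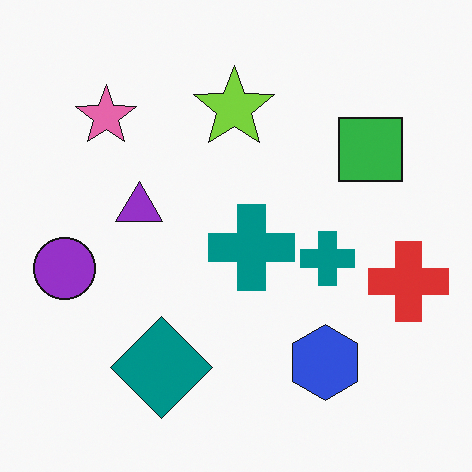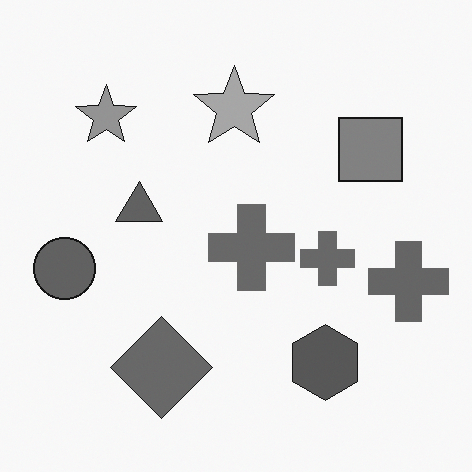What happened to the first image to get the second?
The transformation is: converted to grayscale.

All color is removed — every shape is now a shade of grey.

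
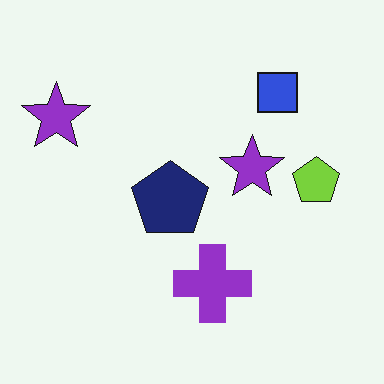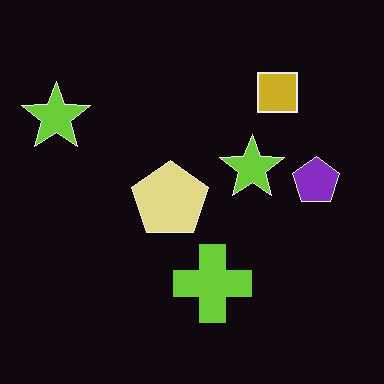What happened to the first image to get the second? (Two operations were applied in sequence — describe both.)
The transformation is: given moderate JPEG compression, then color-inverted (negative).

Blocky 8×8 compression artifacts appear around shape edges and the flat background shows ringing — characteristic JPEG degradation. The light background has become dark and every shape's color is its complement — a photographic negative.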